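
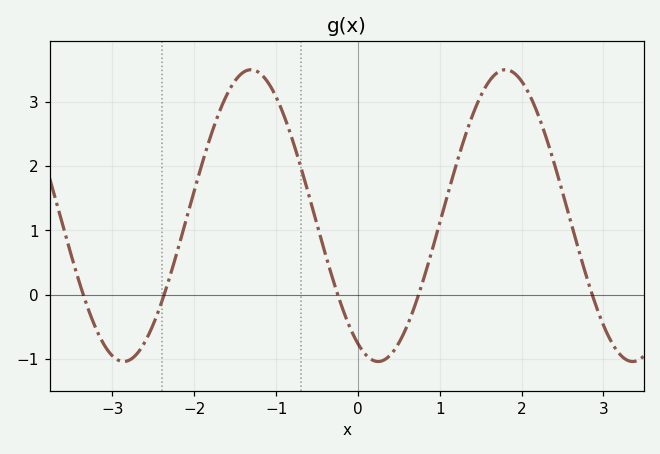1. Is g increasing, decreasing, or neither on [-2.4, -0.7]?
neither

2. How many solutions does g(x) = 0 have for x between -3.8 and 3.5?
5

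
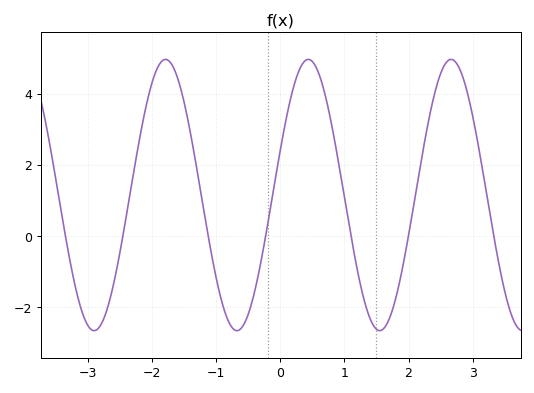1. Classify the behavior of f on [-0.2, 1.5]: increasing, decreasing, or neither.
neither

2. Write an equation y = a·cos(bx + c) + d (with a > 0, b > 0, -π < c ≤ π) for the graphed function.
y = 3.81cos(2.82x - 1.23) + 1.15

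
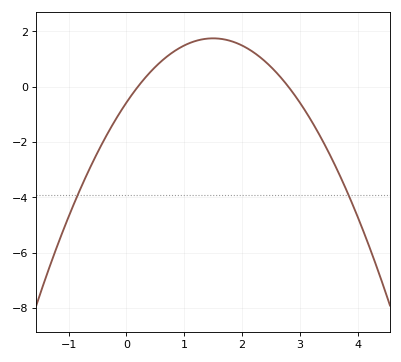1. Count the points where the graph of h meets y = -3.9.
2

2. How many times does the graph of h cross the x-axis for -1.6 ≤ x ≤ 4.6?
2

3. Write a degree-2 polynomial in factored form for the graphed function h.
y = -1.03(x - 0.2)(x - 2.8)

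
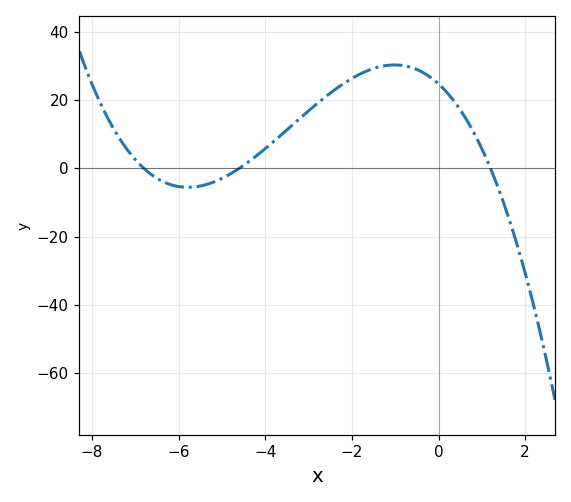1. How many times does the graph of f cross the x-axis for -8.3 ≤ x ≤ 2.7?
3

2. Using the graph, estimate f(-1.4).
30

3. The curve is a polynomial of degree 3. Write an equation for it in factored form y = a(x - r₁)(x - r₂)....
y = -0.66(x + 6.8)(x + 4.6)(x - 1.2)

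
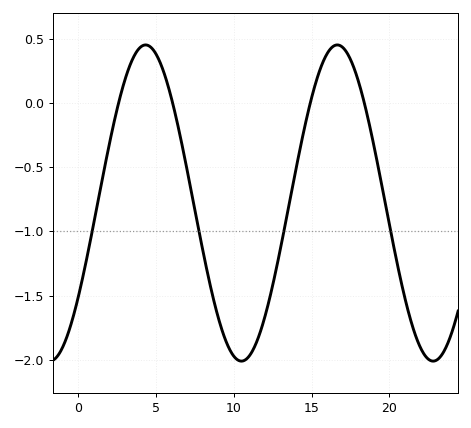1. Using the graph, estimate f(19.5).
-0.65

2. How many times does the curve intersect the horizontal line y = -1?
4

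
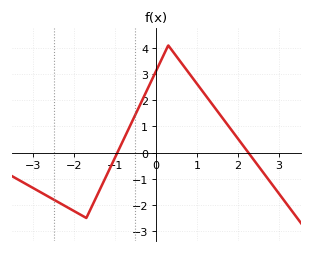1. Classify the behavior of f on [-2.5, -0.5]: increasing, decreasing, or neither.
neither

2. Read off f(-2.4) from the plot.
-1.9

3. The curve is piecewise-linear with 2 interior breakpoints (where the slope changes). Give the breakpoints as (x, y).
(-1.7, -2.5); (0.3, 4.1)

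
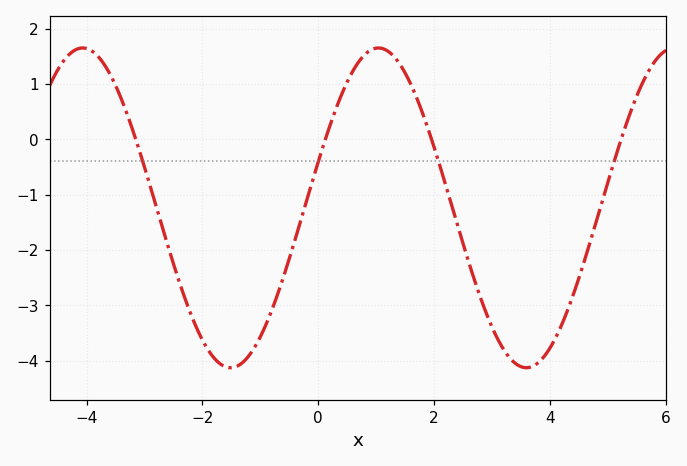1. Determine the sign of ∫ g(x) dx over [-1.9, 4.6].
negative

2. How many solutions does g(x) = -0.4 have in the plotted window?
4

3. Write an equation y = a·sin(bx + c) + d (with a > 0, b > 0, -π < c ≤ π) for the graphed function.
y = 2.89sin(1.23x + 0.292) - 1.24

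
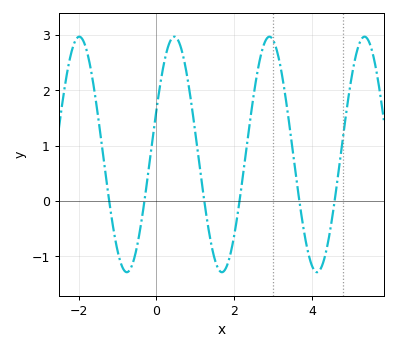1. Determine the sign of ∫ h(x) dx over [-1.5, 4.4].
positive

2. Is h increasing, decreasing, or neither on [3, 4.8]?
neither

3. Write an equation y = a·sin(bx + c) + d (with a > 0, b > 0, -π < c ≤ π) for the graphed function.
y = 2.13sin(2.57x + 0.39) + 0.84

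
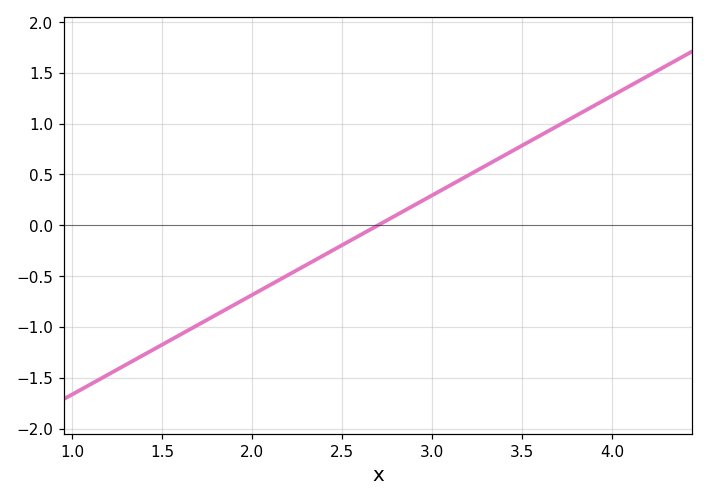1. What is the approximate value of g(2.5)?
-0.196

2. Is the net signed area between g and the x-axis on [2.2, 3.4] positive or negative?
positive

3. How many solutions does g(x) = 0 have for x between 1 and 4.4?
1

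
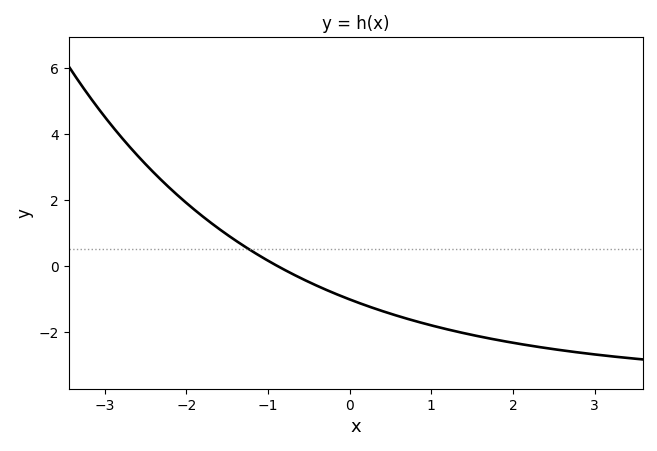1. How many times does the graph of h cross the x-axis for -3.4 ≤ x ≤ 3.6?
1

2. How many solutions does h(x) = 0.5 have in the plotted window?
1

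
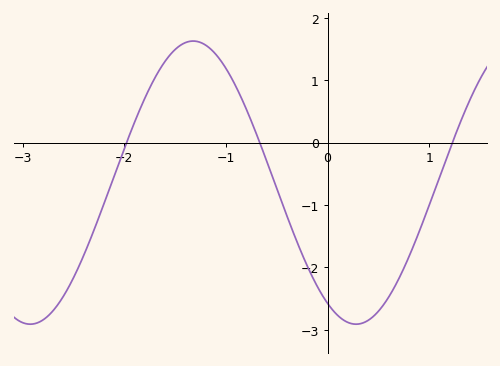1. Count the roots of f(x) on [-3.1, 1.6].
3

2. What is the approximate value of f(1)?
-1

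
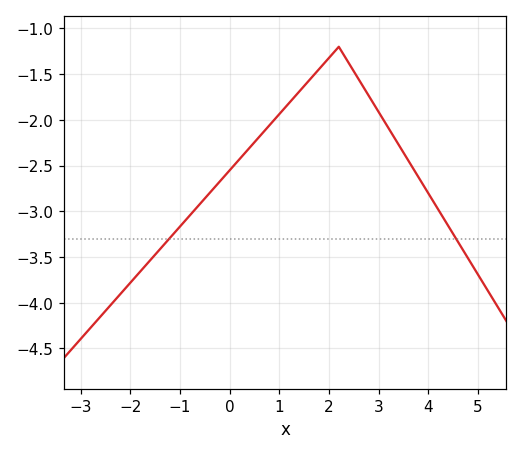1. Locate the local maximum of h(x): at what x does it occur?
2.2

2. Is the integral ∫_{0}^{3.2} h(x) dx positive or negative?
negative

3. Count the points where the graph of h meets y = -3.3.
2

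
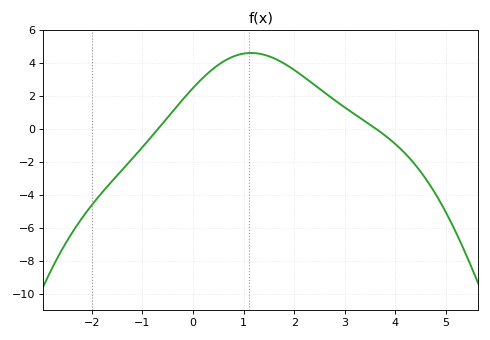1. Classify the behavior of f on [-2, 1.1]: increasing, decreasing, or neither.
increasing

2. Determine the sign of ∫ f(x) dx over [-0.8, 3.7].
positive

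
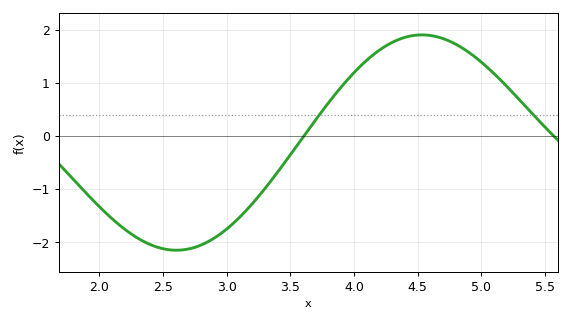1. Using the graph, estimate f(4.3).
1.8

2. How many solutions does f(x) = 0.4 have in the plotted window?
2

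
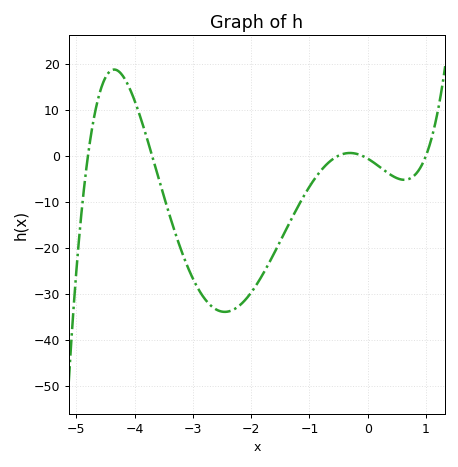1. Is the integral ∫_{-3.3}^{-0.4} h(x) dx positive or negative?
negative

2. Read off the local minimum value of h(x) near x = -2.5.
-34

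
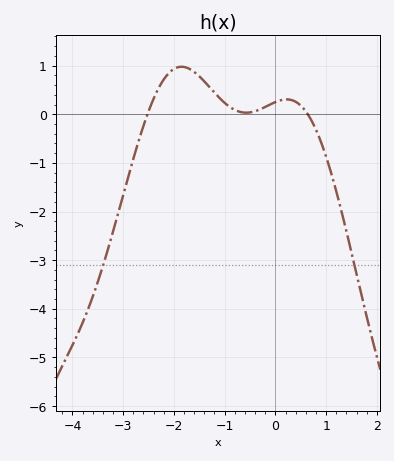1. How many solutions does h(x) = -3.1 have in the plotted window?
2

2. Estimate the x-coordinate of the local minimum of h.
-0.6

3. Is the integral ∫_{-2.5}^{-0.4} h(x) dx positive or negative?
positive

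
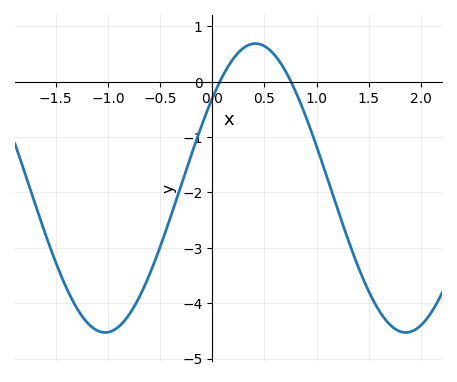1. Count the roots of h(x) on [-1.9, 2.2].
2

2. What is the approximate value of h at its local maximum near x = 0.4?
0.7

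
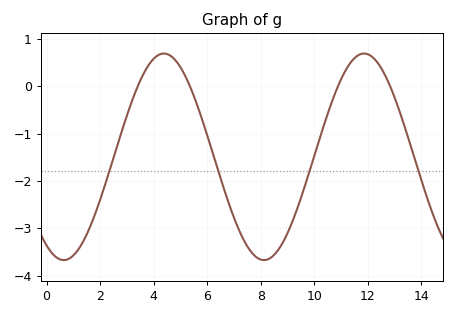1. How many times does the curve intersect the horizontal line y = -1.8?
4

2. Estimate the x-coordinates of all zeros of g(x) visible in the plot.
3.41, 5.36, 10.9, 12.8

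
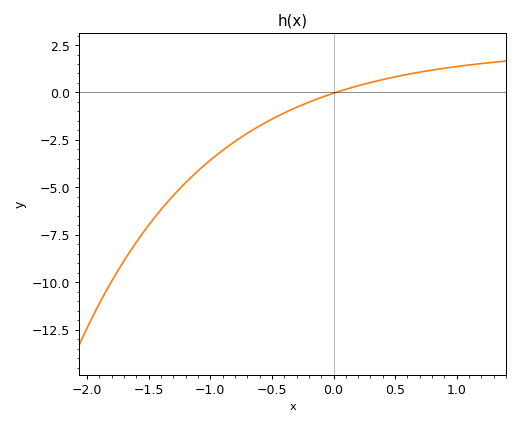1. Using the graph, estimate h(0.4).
0.68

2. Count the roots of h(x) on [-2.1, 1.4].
1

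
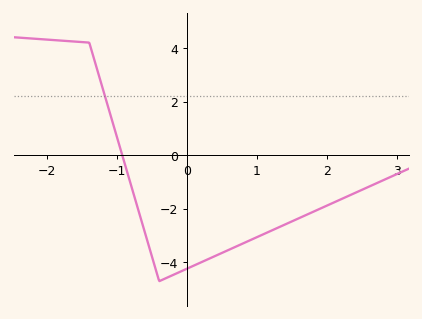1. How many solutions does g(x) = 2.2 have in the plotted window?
1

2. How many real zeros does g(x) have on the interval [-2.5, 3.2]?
1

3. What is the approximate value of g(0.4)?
-3.8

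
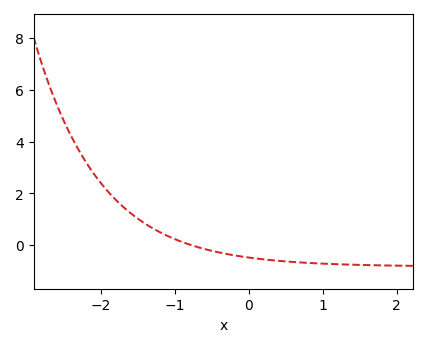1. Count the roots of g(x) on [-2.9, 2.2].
1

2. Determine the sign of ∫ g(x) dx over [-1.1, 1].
negative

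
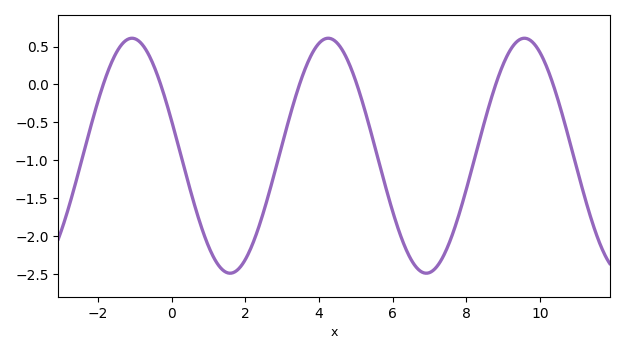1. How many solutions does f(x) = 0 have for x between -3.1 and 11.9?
6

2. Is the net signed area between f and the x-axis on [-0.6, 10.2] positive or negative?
negative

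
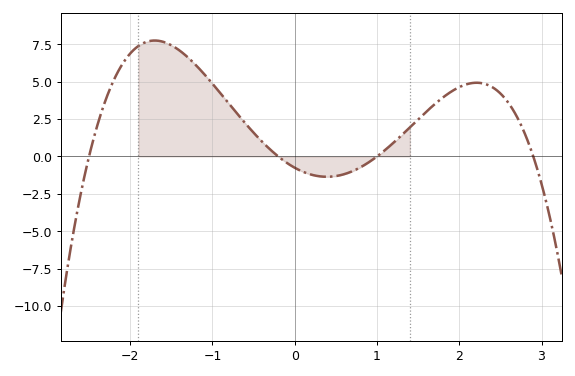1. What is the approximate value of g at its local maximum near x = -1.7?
7.75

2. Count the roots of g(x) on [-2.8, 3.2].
4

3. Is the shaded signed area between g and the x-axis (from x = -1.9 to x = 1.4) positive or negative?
positive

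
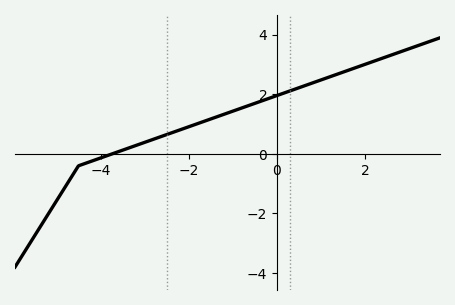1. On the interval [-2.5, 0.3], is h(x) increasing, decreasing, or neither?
increasing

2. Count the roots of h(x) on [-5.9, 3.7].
1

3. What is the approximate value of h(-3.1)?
0.334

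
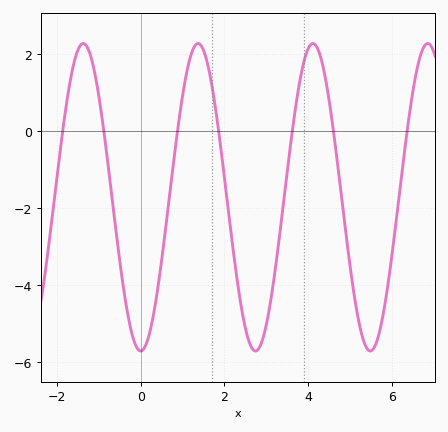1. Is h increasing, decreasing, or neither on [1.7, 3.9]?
neither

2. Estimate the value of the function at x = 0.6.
-2.6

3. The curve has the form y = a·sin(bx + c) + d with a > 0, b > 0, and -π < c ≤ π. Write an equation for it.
y = 3.99sin(2.3x - 1.6) - 1.72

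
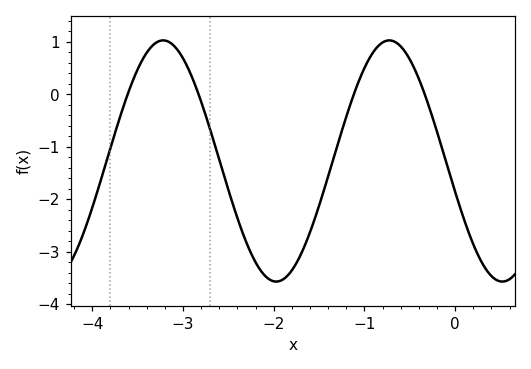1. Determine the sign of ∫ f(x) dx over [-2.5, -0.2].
negative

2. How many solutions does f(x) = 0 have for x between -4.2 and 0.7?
4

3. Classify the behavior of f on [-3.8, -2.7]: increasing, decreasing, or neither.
neither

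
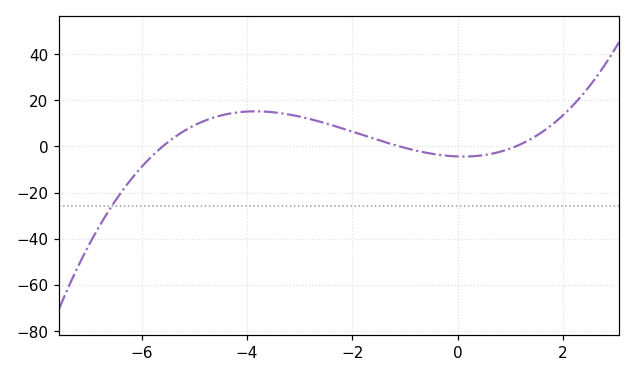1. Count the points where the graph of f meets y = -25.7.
1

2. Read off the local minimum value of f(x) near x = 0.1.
-4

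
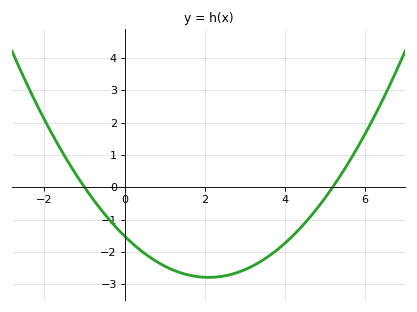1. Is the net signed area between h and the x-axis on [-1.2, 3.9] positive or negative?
negative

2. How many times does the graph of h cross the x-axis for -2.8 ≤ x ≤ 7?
2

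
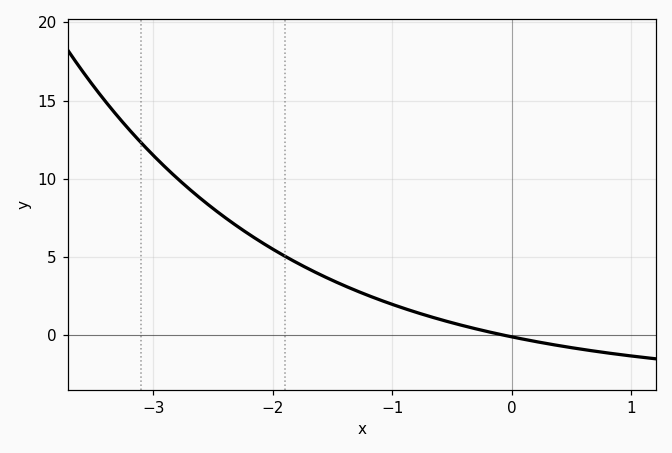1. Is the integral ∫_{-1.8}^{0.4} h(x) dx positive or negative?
positive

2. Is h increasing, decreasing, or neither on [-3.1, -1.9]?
decreasing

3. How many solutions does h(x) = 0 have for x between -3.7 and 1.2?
1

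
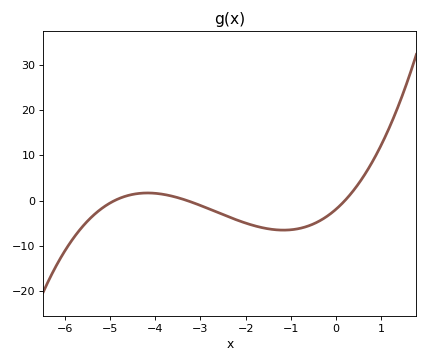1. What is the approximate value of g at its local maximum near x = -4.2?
2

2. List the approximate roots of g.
-4.8, -3.4, 0.2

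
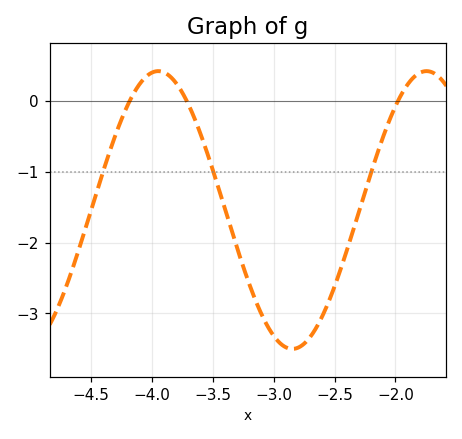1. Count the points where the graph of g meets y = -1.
3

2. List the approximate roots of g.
-4.2, -3.7, -2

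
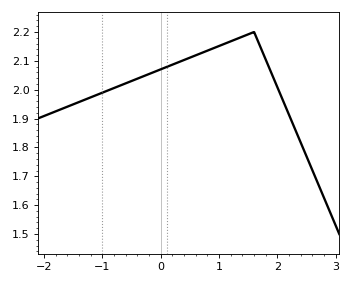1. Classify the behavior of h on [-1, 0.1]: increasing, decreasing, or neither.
increasing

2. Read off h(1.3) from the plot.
2.18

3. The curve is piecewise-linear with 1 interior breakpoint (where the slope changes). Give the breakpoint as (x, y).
(1.6, 2.2)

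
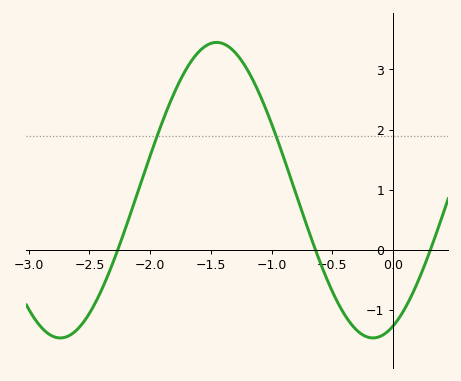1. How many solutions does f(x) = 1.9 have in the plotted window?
2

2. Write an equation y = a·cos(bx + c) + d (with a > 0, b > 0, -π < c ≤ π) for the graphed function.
y = 2.46cos(2.4x - 2.7) + 0.99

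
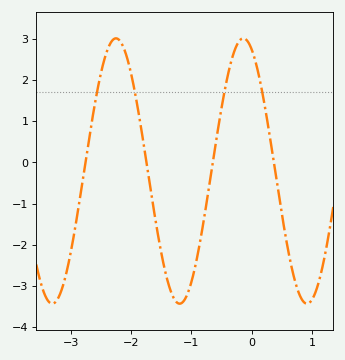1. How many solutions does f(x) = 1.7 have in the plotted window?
4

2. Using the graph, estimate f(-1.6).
-1.4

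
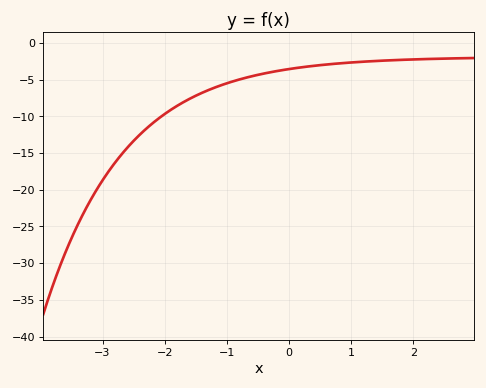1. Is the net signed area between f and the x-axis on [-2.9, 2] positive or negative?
negative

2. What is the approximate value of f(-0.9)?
-5.24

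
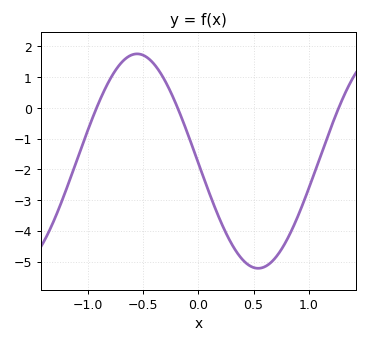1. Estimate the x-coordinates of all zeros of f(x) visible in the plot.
-0.924, -0.189, 1.27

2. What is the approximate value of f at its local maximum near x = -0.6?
1.76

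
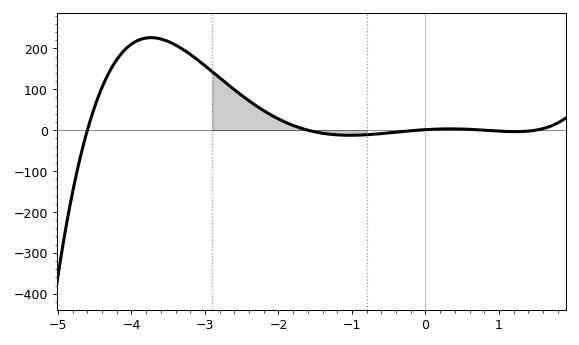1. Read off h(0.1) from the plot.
0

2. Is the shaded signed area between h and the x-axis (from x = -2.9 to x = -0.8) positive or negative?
positive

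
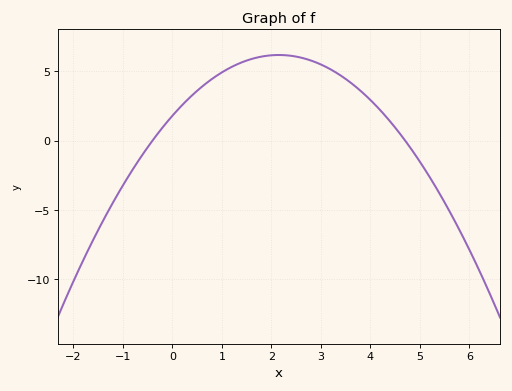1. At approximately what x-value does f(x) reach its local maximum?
2.15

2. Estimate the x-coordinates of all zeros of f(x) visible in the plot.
-0.4, 4.7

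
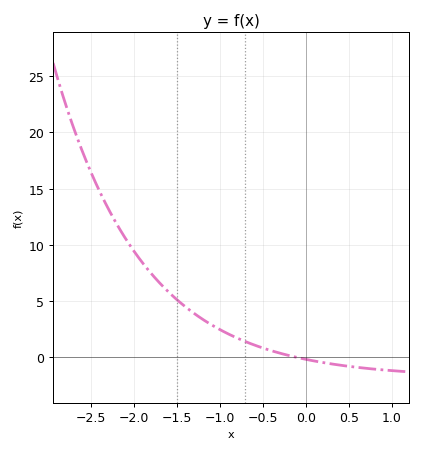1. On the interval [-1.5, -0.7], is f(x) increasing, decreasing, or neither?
decreasing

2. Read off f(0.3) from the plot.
-0.579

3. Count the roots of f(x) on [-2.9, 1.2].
1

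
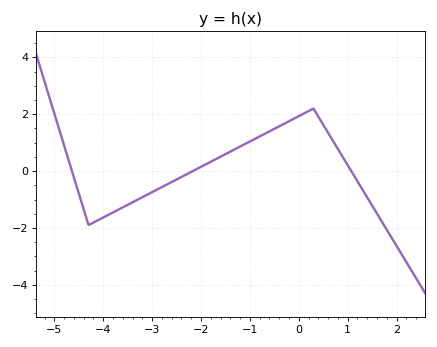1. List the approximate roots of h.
-4.6, -2.2, 1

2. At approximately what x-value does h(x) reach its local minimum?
-4.2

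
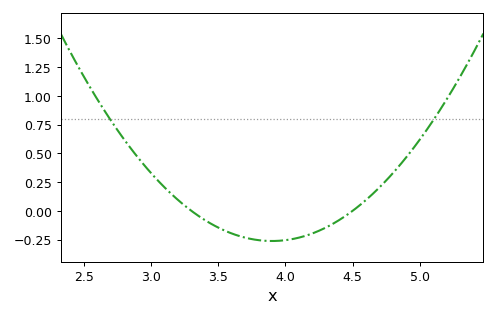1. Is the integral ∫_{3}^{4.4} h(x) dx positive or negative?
negative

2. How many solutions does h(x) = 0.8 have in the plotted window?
2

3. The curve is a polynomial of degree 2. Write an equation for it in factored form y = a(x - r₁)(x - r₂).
y = 0.73(x - 3.3)(x - 4.5)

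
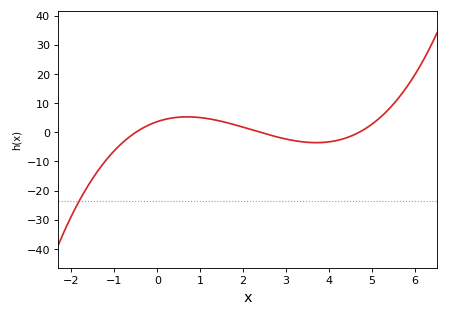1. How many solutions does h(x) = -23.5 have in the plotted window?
1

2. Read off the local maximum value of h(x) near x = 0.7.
5.3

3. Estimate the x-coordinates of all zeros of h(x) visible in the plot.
-0.5, 2.4, 4.7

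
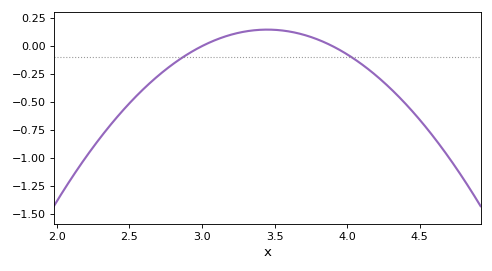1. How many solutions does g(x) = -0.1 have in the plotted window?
2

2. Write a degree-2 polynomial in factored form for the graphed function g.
y = -0.73(x - 3)(x - 3.9)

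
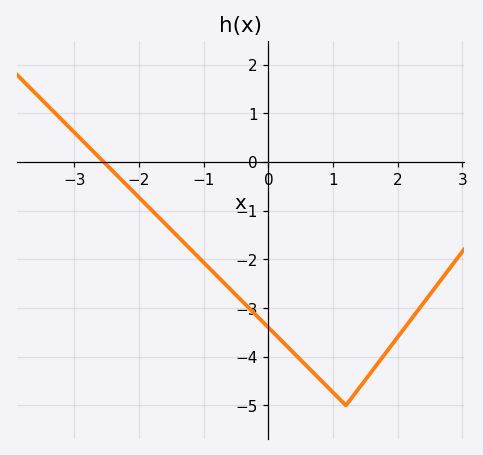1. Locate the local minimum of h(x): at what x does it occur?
1.2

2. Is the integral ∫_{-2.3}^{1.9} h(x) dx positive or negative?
negative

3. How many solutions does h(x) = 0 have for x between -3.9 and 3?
1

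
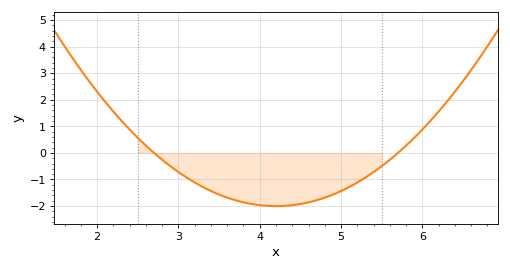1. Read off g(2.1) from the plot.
1.92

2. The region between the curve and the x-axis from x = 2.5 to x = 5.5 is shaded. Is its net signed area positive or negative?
negative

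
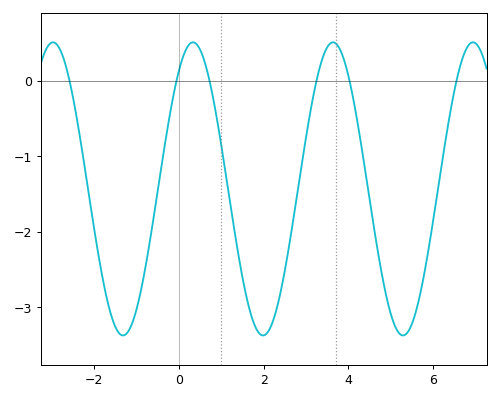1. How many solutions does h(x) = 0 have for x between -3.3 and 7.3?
6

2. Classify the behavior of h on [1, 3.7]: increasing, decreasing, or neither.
neither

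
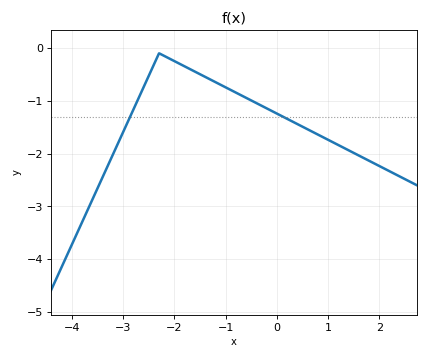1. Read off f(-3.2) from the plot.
-2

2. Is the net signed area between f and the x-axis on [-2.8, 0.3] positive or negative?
negative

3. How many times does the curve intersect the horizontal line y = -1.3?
2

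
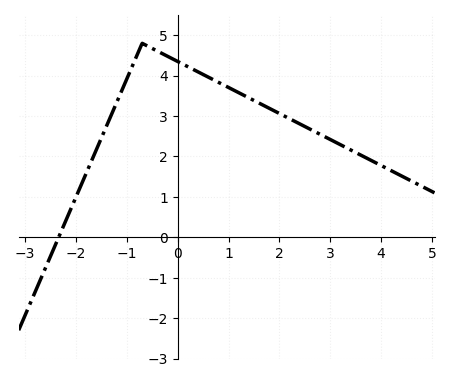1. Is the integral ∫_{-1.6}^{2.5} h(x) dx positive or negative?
positive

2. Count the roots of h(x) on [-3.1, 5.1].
1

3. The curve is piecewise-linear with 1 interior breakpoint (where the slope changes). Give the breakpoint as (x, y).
(-0.7, 4.8)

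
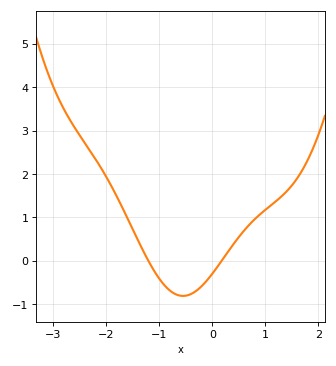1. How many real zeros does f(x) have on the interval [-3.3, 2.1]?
2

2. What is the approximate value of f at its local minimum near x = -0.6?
-0.811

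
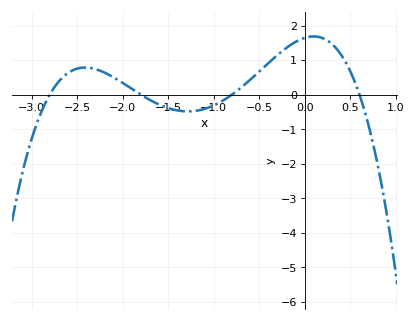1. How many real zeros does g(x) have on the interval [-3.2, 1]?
4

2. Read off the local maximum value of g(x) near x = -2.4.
0.8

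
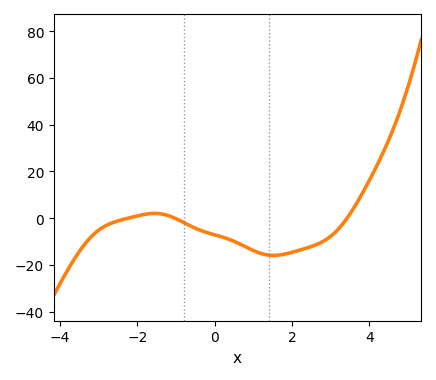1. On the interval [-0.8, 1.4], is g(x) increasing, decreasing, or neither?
decreasing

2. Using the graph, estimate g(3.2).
-4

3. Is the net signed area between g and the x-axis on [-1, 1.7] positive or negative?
negative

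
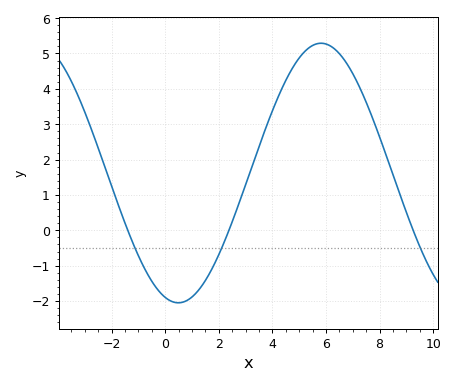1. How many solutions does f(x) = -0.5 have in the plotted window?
3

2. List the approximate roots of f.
-1.4, 2.4, 9.2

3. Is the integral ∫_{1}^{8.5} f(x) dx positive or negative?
positive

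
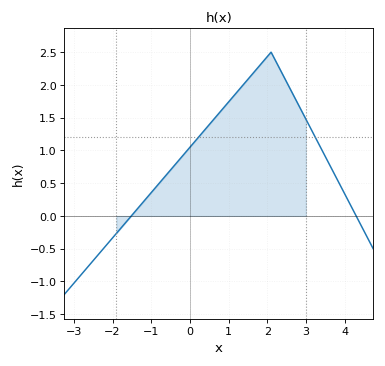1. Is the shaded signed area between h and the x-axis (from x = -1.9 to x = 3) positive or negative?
positive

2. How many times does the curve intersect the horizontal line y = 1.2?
2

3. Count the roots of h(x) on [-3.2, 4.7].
2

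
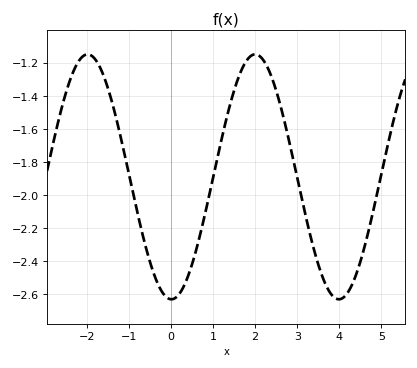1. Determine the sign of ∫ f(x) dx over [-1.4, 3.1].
negative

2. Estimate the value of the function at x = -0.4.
-2.48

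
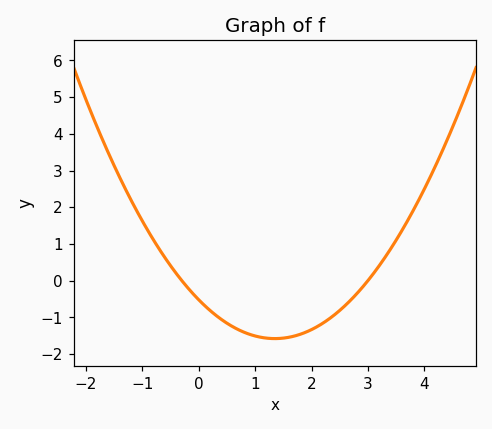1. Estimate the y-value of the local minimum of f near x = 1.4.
-1.6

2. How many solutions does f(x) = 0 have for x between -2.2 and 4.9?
2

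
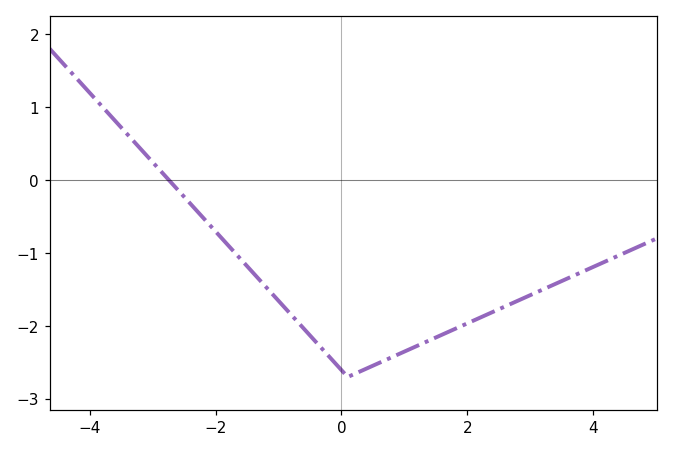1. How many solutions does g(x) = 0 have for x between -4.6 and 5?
1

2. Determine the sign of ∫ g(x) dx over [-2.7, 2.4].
negative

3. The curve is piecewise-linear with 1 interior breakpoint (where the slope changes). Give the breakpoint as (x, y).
(0.1, -2.7)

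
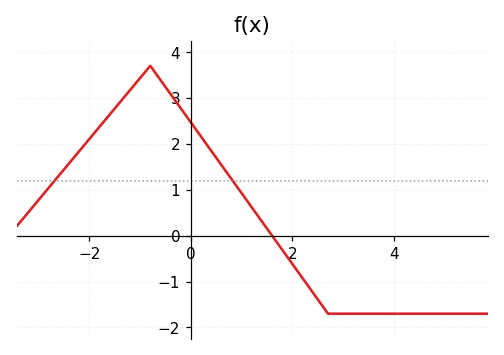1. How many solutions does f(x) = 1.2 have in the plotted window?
2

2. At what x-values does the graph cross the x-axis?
1.6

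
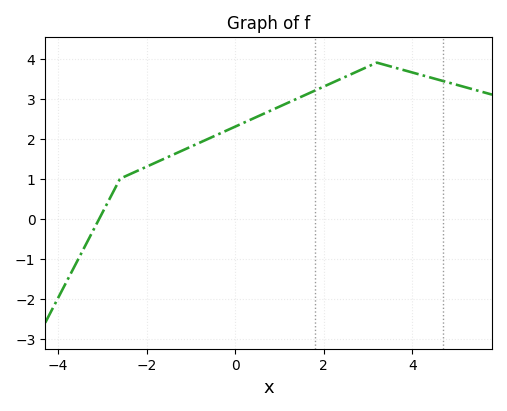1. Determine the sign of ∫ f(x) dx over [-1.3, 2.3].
positive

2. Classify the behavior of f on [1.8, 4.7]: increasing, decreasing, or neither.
neither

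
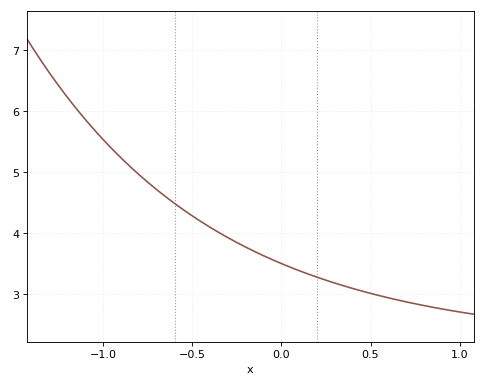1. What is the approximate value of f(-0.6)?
4.48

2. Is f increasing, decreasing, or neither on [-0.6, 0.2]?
decreasing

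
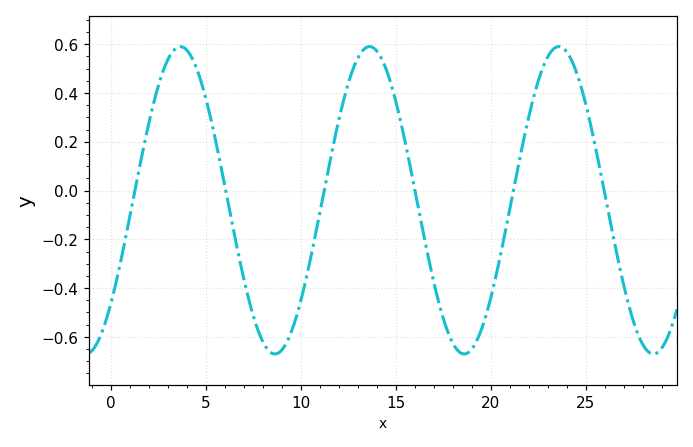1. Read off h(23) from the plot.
0.54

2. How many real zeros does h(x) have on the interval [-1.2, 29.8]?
6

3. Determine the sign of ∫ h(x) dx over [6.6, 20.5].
negative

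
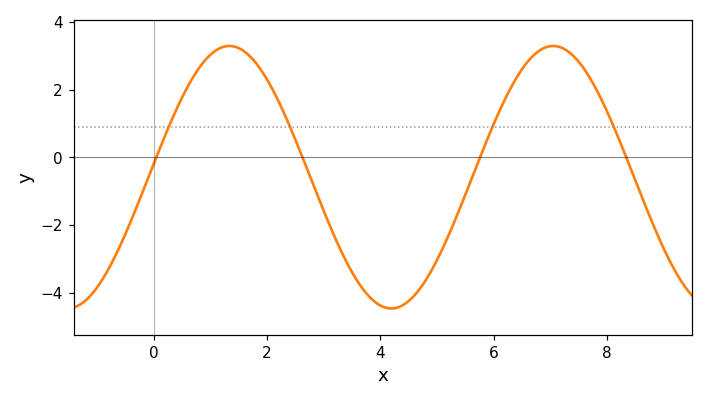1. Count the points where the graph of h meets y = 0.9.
4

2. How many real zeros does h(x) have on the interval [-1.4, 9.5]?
4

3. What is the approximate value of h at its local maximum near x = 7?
3.29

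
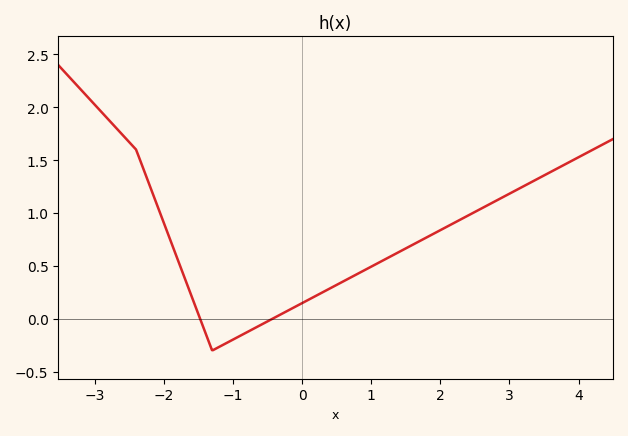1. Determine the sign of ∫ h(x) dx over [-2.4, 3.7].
positive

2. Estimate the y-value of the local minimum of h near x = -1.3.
-0.3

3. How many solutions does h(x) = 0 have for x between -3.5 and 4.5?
2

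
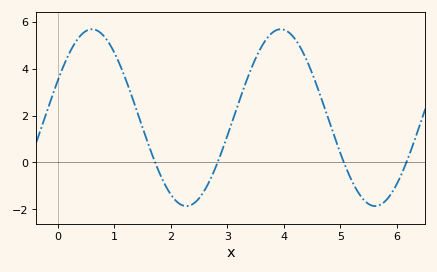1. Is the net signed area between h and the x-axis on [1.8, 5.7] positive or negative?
positive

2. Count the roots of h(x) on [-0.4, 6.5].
4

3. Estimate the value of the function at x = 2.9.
0.4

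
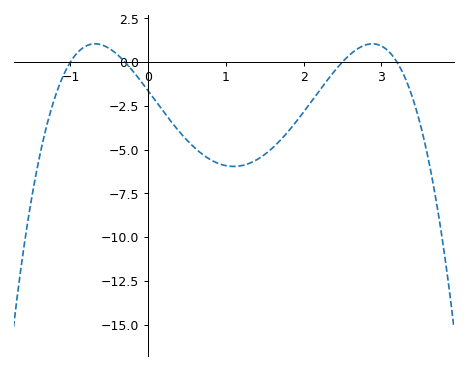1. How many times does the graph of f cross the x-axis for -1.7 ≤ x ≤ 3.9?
4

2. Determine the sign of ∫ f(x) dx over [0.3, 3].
negative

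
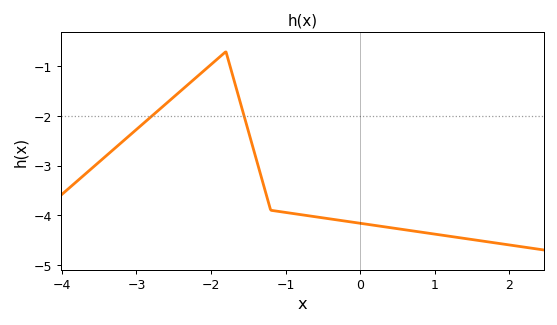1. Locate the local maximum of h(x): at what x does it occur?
-1.8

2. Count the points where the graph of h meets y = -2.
2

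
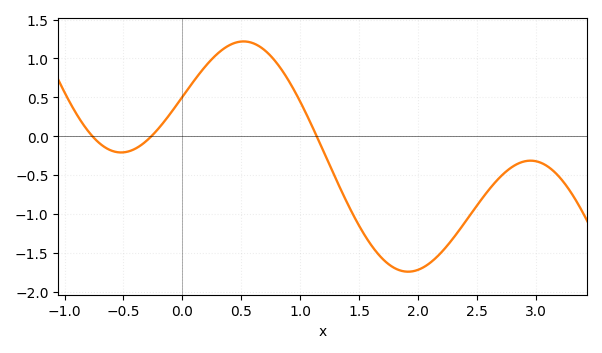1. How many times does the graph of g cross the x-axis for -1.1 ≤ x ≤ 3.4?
3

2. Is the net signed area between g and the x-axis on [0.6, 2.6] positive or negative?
negative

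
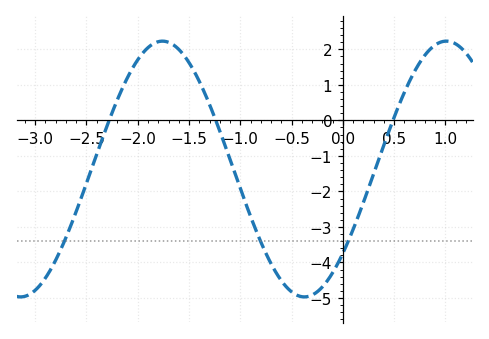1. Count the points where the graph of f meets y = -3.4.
3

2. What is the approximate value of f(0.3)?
-1.5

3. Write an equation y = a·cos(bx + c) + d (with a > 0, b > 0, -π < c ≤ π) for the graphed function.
y = 3.6cos(2.3x - 2.3) - 1.37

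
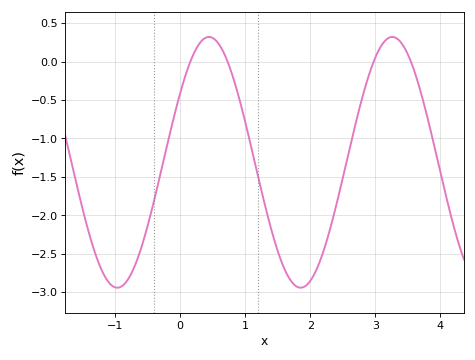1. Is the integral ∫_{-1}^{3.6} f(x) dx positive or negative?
negative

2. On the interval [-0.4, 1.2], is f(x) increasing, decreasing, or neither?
neither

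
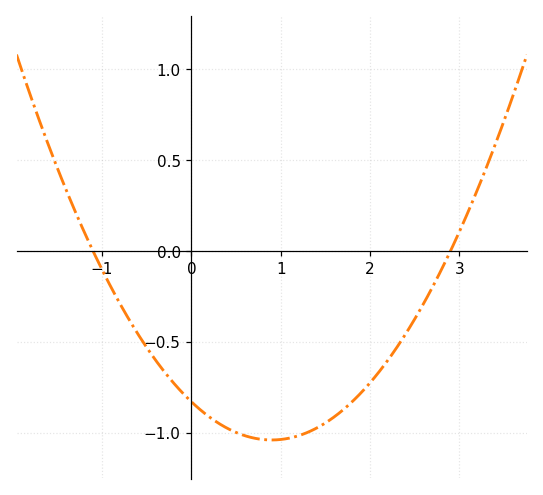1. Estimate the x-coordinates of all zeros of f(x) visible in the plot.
-1.1, 2.9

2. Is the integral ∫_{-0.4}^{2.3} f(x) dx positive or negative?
negative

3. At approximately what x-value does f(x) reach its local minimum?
0.9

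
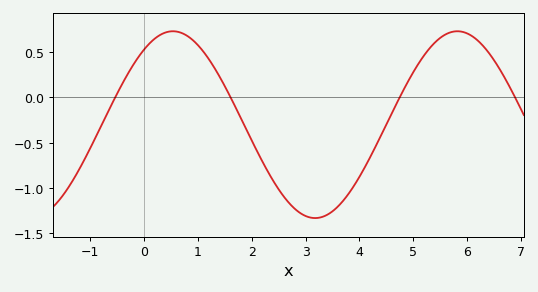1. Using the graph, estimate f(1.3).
0.335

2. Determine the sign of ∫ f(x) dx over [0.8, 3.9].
negative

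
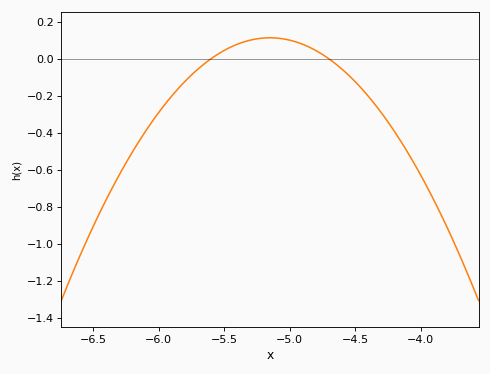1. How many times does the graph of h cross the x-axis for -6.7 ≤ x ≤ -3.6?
2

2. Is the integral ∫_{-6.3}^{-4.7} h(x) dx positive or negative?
negative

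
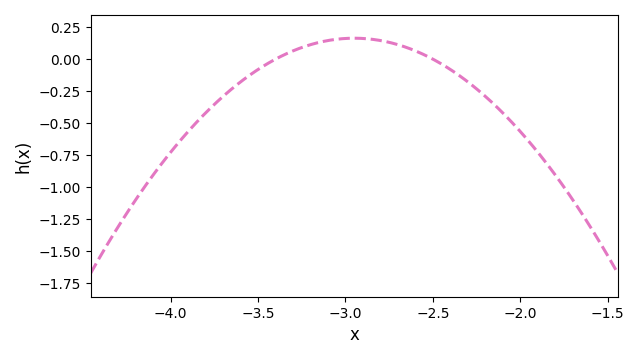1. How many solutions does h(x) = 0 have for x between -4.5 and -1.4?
2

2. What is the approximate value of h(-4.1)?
-0.907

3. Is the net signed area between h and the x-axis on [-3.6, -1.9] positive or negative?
negative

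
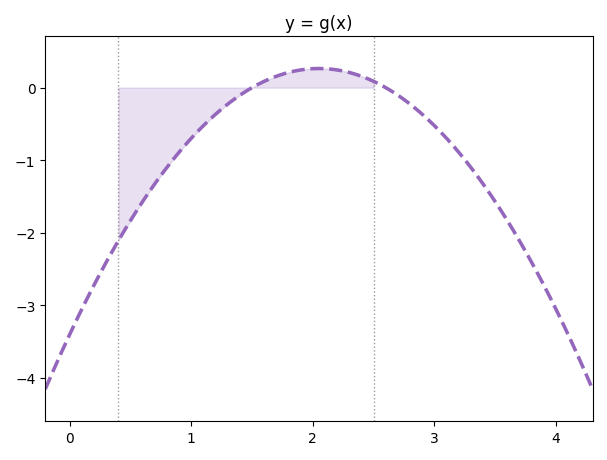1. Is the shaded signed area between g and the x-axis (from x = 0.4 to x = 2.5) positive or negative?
negative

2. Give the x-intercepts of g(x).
1.5, 2.6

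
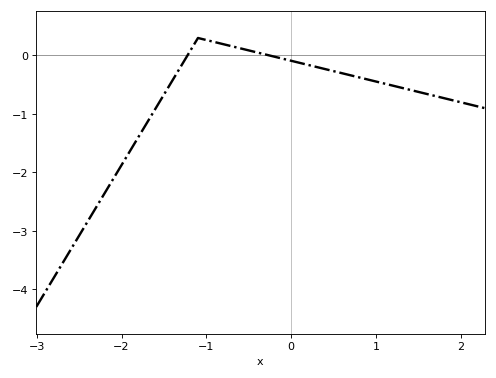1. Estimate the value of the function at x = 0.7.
-0.3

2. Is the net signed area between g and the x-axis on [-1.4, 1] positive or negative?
negative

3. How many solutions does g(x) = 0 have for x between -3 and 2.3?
2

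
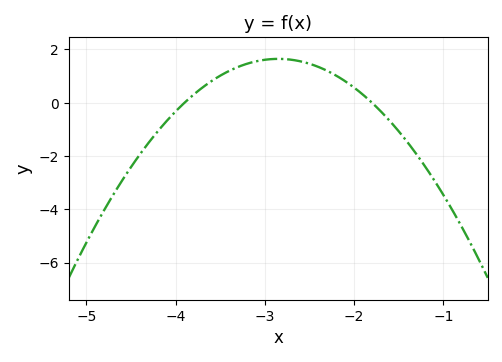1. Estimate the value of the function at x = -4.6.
-3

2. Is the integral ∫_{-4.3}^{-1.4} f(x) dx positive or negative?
positive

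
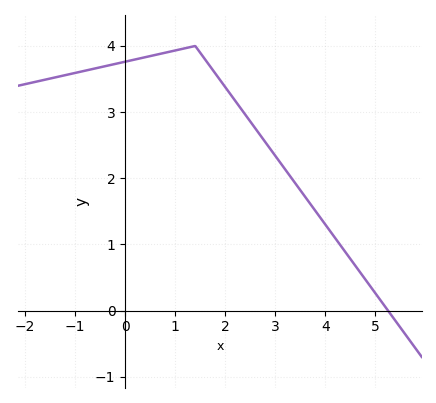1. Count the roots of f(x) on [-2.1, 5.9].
1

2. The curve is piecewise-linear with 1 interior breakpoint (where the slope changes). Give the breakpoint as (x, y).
(1.4, 4)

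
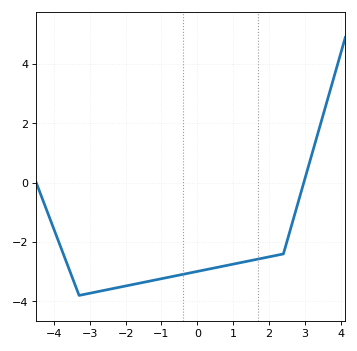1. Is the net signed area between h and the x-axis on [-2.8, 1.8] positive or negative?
negative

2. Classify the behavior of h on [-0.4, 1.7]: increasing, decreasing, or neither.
increasing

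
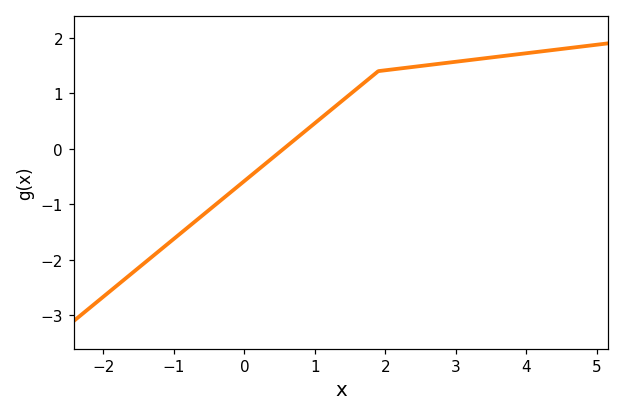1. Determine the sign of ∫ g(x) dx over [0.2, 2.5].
positive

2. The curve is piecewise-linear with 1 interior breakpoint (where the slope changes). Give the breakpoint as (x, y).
(1.9, 1.4)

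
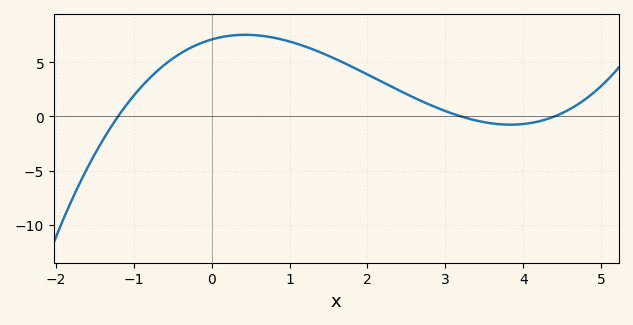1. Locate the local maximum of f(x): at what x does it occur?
0.43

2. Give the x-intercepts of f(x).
-1.2, 3.2, 4.4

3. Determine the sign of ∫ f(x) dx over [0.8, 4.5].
positive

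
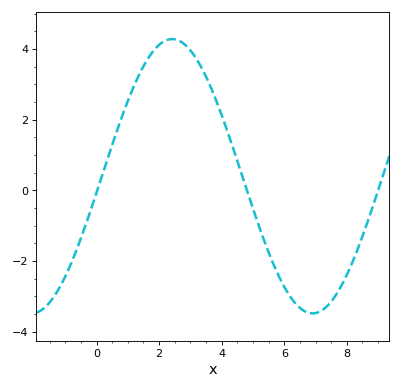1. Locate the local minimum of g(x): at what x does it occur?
6.9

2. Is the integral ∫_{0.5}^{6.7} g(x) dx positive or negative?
positive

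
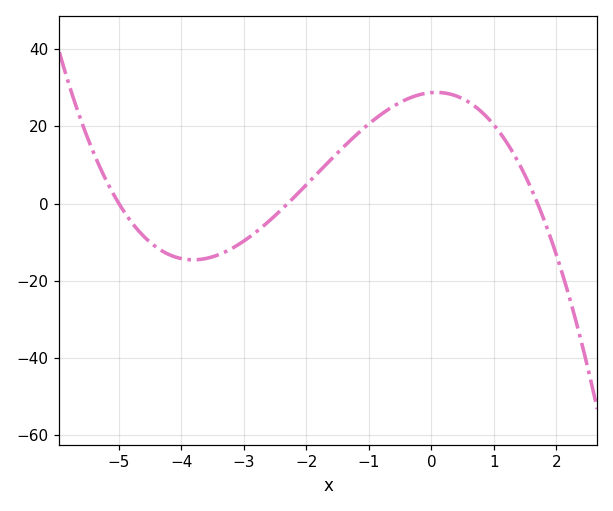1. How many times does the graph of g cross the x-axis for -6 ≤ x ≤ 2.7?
3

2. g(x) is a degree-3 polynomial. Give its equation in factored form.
y = -1.47(x + 5)(x + 2.3)(x - 1.7)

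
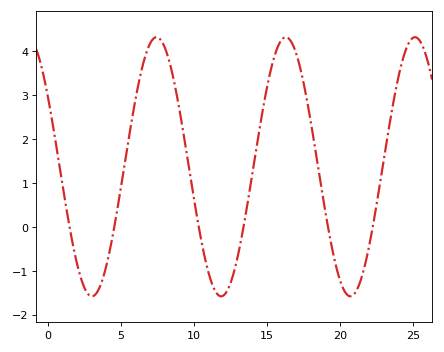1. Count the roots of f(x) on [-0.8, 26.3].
6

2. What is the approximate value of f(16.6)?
4.3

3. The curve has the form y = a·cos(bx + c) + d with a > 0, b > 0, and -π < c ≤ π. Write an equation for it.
y = 2.95cos(0.71x + 0.99) + 1.37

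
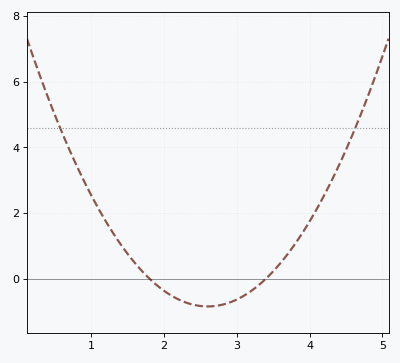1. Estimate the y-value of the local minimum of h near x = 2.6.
-0.845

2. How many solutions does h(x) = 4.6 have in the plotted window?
2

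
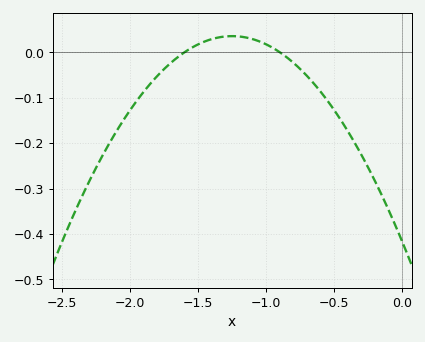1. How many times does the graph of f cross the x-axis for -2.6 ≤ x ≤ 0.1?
2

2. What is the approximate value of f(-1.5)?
0.017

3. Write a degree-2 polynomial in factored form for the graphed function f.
y = -0.29(x + 1.6)(x + 0.9)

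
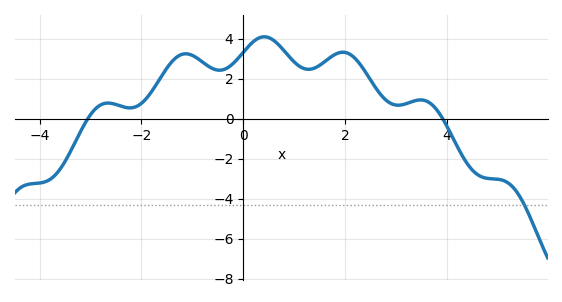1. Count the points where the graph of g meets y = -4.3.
1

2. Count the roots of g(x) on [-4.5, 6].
2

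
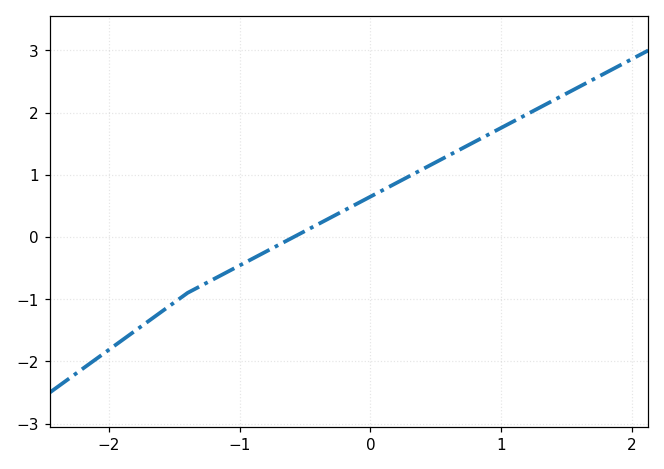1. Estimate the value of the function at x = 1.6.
2.4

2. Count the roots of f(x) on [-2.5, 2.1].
1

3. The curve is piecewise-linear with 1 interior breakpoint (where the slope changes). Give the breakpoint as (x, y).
(-1.4, -0.9)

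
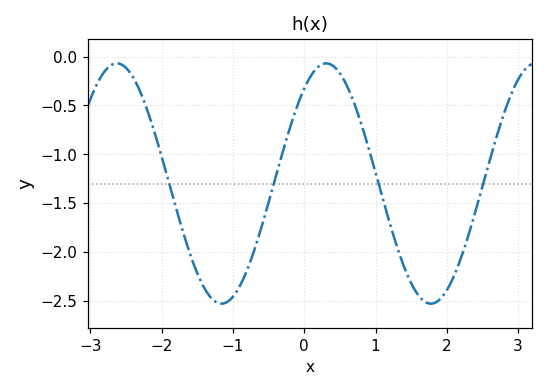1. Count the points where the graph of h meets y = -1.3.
4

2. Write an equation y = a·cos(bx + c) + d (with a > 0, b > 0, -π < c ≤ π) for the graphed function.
y = 1.23cos(2.14x - 0.66) - 1.3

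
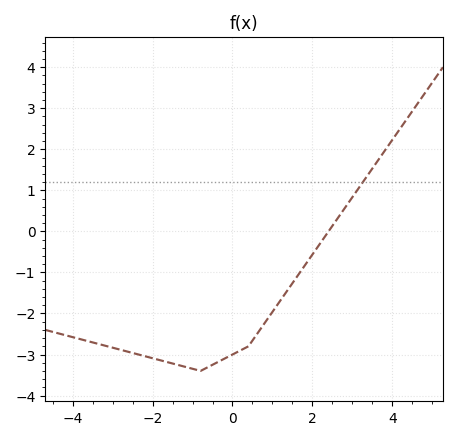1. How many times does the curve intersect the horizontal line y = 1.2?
1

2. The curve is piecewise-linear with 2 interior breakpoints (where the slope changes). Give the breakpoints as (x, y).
(-0.8, -3.4); (0.4, -2.8)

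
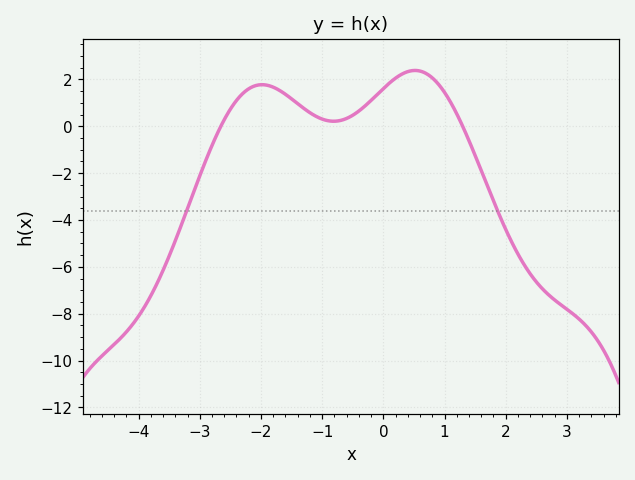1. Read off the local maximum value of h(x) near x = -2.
1.77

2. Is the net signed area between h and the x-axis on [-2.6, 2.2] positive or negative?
positive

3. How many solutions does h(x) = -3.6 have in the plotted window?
2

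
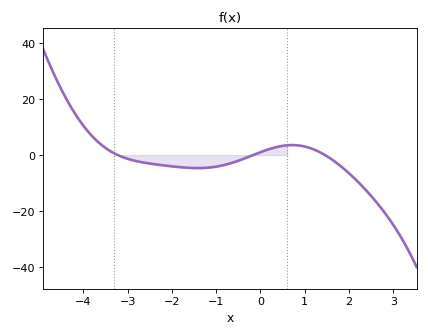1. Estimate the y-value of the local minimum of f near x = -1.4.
-4.67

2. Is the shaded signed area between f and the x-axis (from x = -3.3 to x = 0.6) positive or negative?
negative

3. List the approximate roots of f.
-3.22, -0.163, 1.46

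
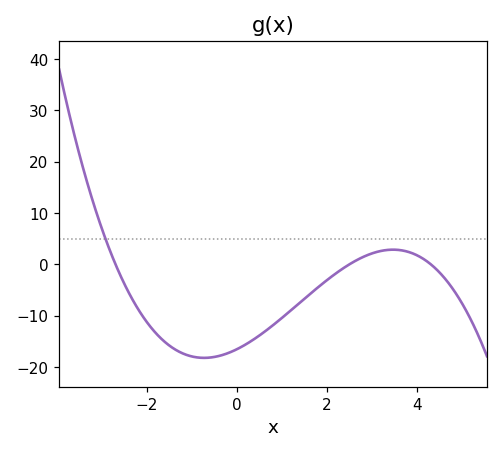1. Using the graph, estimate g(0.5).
-13.9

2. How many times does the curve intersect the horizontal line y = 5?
1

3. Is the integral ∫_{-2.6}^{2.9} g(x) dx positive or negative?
negative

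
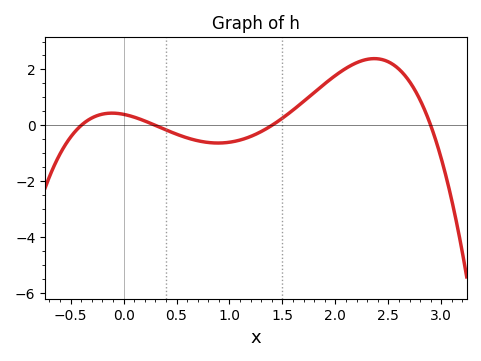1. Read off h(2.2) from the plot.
2.24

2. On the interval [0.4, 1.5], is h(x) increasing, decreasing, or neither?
neither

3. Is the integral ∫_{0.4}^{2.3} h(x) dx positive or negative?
positive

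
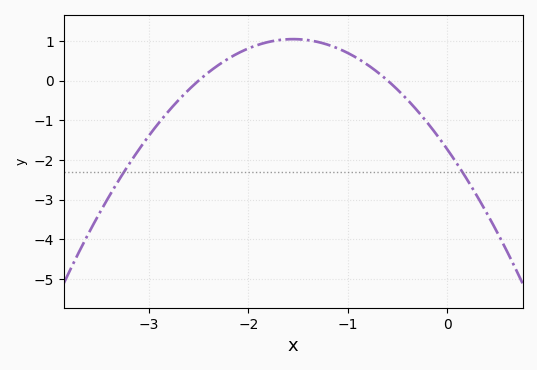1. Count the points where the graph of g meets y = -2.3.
2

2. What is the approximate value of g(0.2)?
-2.5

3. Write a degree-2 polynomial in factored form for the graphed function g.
y = -1.16(x + 2.5)(x + 0.6)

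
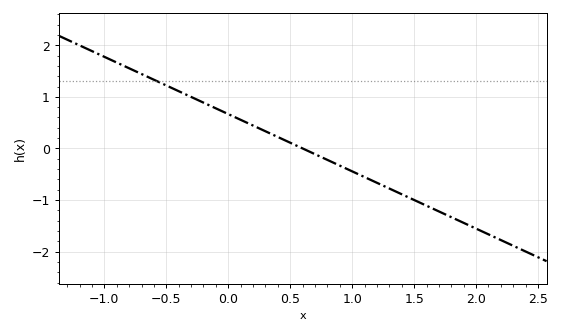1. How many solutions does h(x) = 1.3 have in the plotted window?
1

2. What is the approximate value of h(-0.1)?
0.8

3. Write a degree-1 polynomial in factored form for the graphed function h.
y = -1.11(x - 0.6)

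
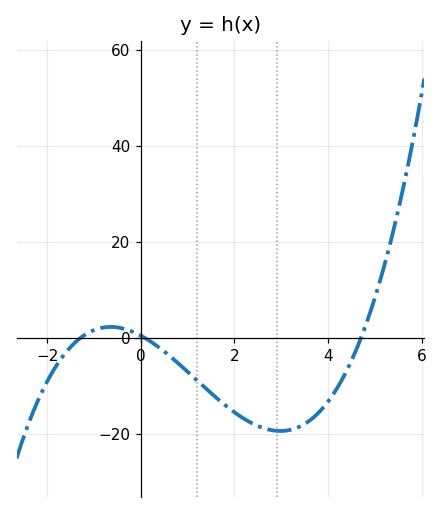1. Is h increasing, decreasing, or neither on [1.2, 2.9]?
decreasing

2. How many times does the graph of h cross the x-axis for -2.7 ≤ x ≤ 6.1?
3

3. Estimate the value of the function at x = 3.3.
-18.8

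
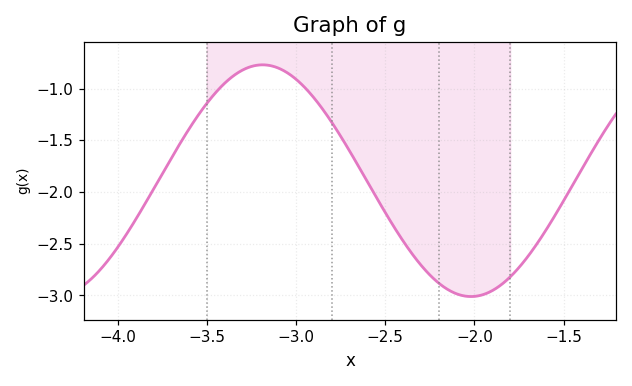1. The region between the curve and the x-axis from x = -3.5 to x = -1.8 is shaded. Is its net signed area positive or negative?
negative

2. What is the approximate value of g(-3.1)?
-0.8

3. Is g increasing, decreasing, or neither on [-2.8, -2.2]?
decreasing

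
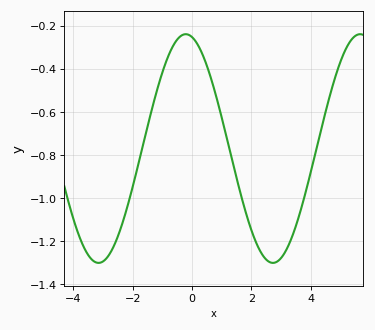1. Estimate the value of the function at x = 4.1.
-0.821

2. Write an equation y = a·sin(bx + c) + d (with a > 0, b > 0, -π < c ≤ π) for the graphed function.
y = 0.53sin(1.07x + 1.8) - 0.77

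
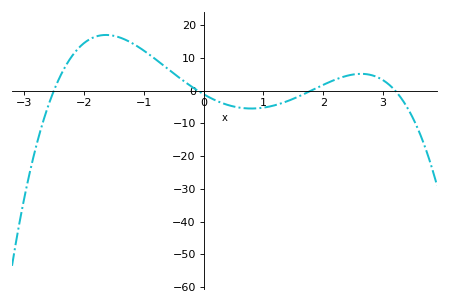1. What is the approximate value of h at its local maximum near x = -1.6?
17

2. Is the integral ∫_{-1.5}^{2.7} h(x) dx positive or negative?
positive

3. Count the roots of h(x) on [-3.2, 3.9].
4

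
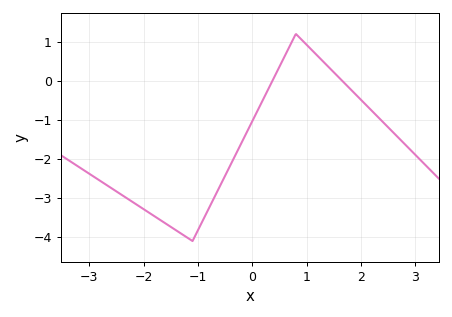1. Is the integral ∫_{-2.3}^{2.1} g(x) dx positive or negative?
negative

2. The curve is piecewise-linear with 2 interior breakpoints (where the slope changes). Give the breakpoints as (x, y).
(-1.1, -4.1); (0.8, 1.2)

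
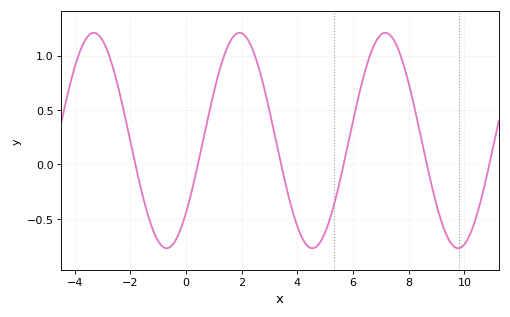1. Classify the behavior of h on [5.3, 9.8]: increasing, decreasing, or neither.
neither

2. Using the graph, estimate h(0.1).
-0.347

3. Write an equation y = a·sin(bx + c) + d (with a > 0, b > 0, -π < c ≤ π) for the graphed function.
y = 0.99sin(1.2x - 0.73) + 0.22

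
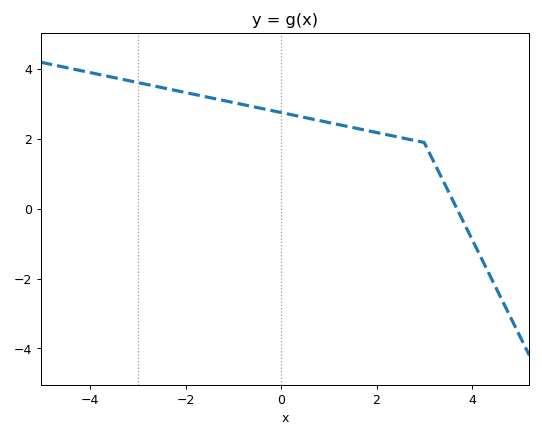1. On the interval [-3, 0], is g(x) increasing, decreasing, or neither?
decreasing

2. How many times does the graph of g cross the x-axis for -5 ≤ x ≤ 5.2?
1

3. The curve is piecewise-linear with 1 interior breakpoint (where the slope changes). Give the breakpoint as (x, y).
(3, 1.9)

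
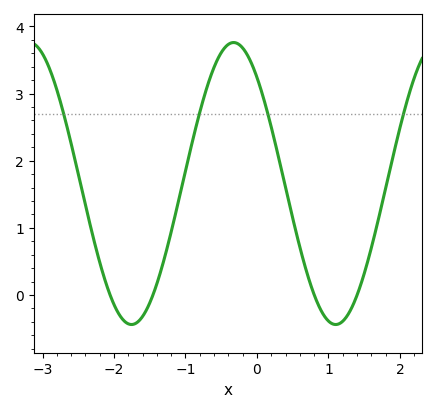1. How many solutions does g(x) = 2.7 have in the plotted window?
4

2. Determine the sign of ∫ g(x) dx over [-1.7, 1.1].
positive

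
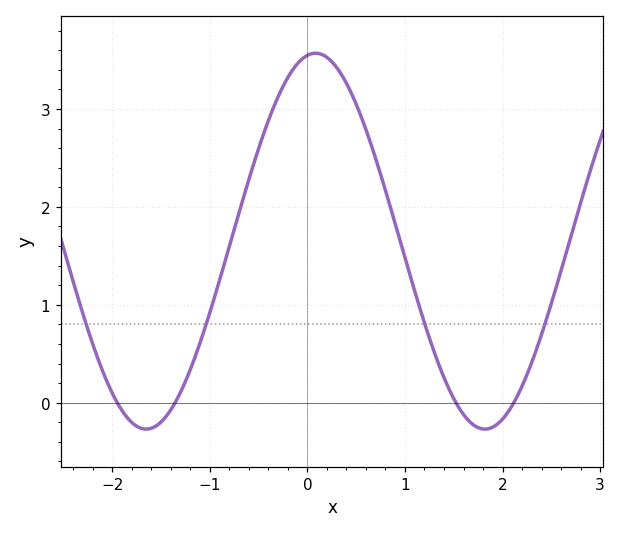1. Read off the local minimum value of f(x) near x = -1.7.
-0.27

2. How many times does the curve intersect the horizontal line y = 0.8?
4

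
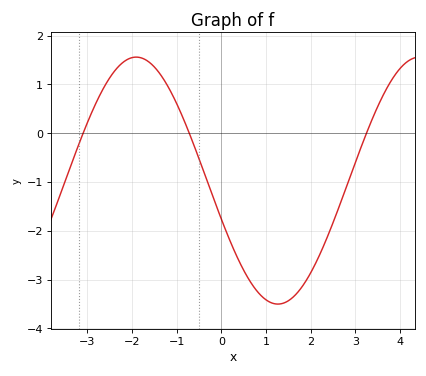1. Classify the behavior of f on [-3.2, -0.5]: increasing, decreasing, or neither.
neither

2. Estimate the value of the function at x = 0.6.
-2.97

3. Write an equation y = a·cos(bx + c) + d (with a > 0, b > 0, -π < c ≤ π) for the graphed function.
y = 2.53cos(0.99x + 1.89) - 0.97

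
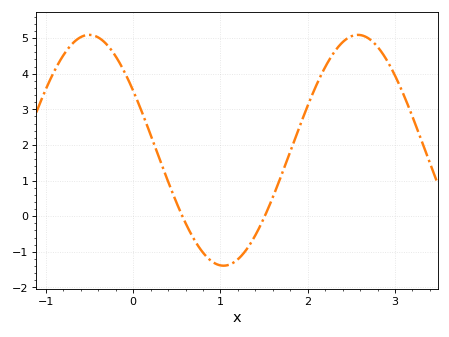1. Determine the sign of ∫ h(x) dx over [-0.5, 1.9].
positive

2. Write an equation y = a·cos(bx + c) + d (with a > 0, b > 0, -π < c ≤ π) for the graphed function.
y = 3.24cos(2.04x + 1.03) + 1.85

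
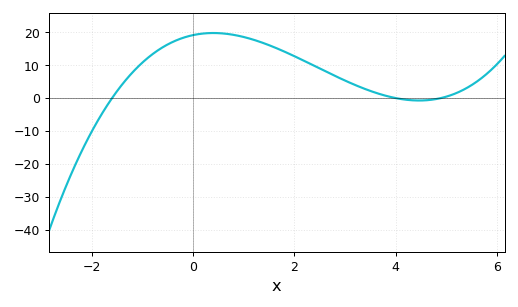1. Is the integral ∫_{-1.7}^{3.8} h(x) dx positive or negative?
positive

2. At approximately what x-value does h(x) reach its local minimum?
4.4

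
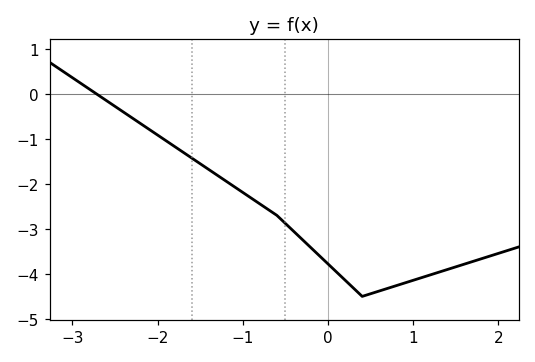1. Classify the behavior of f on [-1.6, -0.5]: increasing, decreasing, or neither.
decreasing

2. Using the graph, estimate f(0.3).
-4.3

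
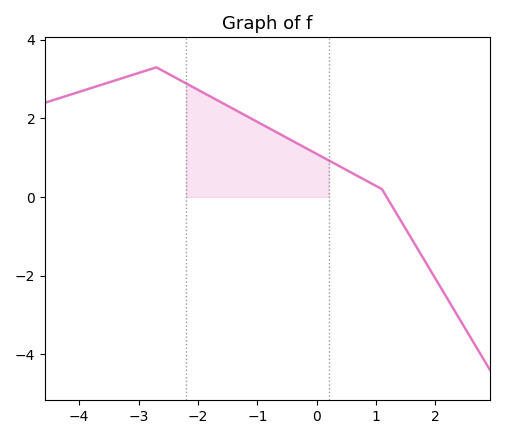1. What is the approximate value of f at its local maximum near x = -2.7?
3.2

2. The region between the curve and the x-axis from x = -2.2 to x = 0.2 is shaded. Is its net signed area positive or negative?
positive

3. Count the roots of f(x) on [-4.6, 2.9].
1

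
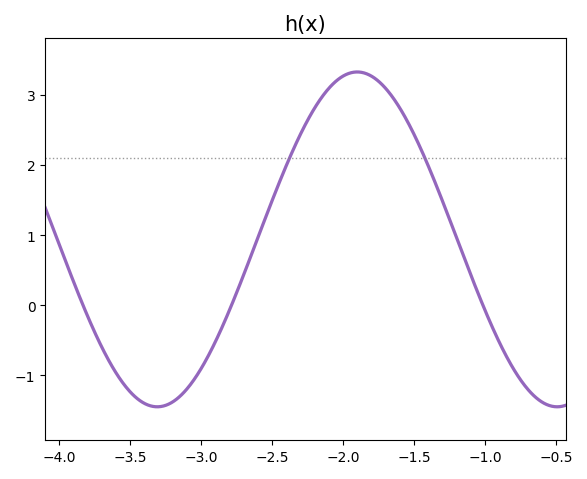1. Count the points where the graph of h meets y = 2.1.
2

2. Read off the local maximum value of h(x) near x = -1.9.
3.3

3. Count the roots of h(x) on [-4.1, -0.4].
3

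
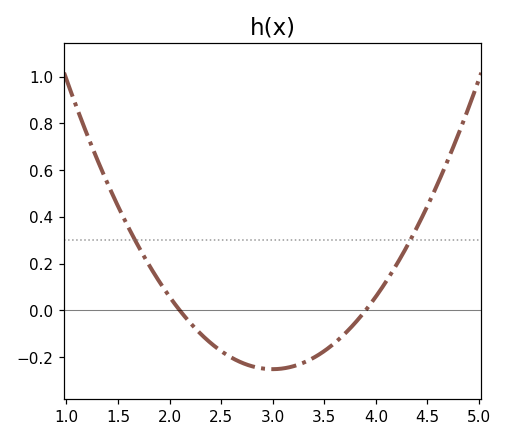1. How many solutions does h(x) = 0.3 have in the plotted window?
2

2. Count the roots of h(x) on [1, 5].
2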